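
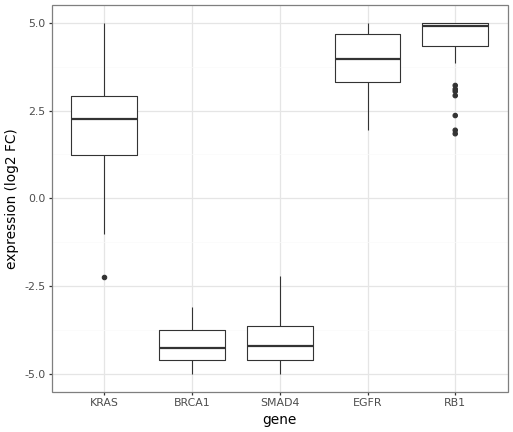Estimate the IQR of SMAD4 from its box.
≈ 1

Q3 ≈ -4, Q1 ≈ -5; IQR ≈ 1.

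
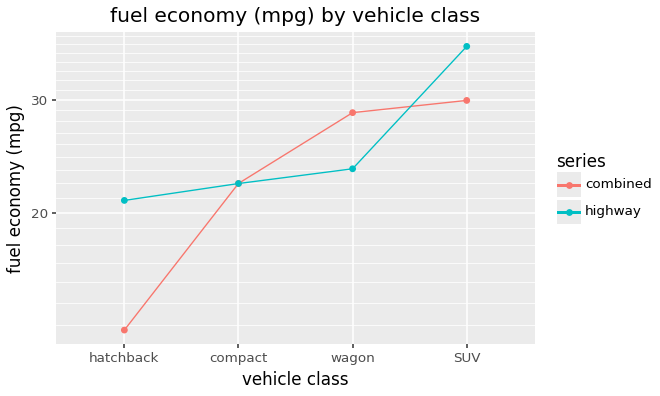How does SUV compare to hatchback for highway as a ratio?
≈ 1.8×

SUV ≈ 36, hatchback ≈ 20; 36/20 ≈ 1.8.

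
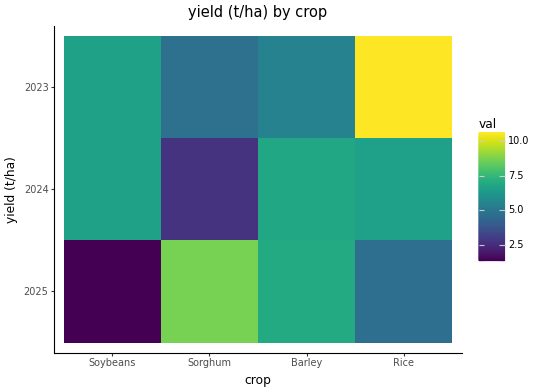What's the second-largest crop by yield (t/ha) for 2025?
Barley

Top 3 for 2025: Sorghum ≈ 9, Barley ≈ 7, Rice ≈ 5.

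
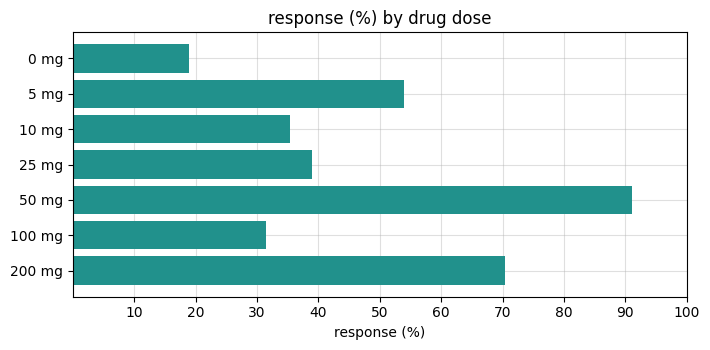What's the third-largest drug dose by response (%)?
5 mg

Top 4: 50 mg ≈ 90, 200 mg ≈ 70, 5 mg ≈ 50, 25 mg ≈ 40.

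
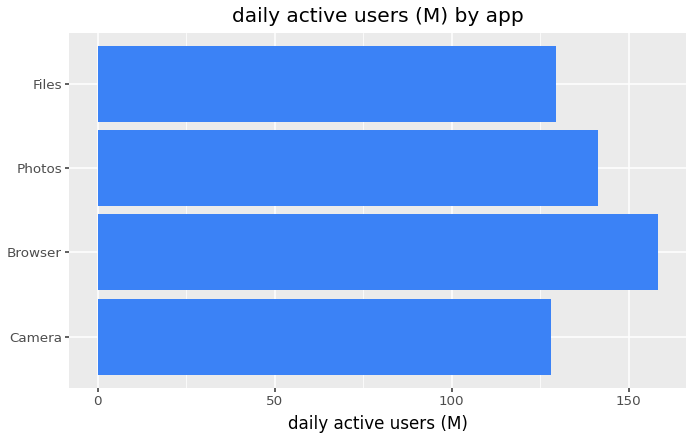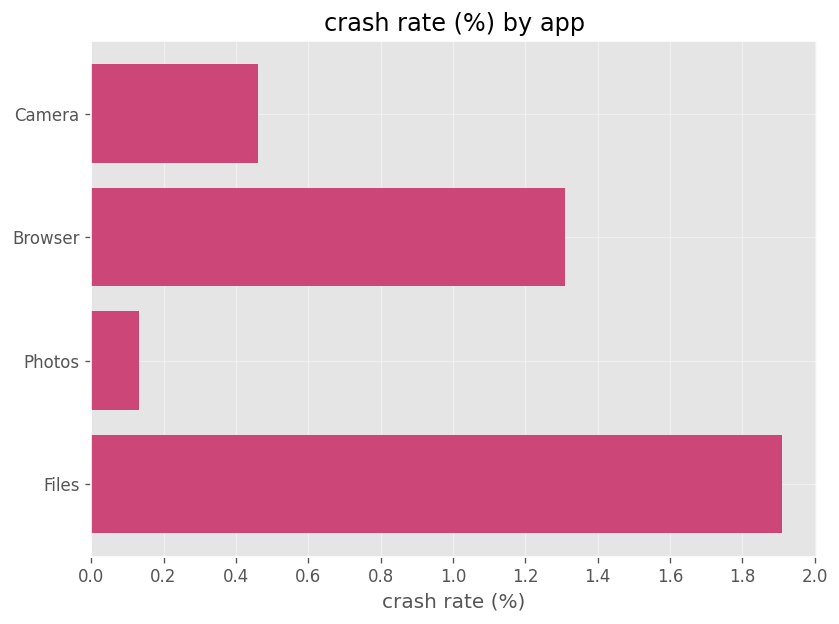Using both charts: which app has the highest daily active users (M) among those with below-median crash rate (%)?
Photos

Chart 2 median crash rate (%) ≈ 0.8; below-median apps: Camera, Photos. Among those, Photos has the highest daily active users (M) (≈ 140).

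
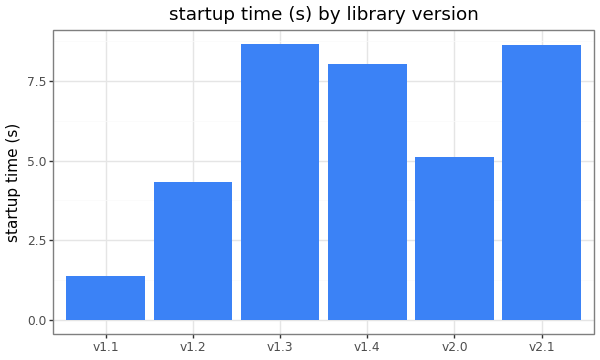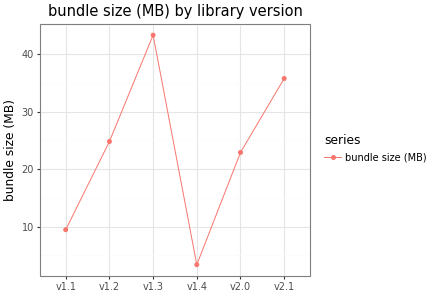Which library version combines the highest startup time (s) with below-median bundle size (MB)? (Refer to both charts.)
Chart 2 median bundle size (MB) ≈ 25; below-median library versions: v1.1, v1.4, v2.0. Among those, v1.4 has the highest startup time (s) (≈ 8).

v1.4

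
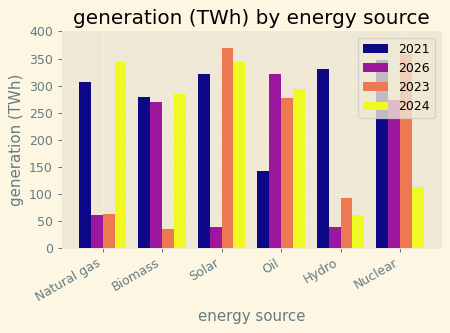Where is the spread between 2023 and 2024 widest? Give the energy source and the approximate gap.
Natural gas, ≈ 300 TWh

Natural gas: 2023 ≈ 50, 2024 ≈ 350 → gap ≈ 300. Next-largest (Biomass) is only ≈ 250.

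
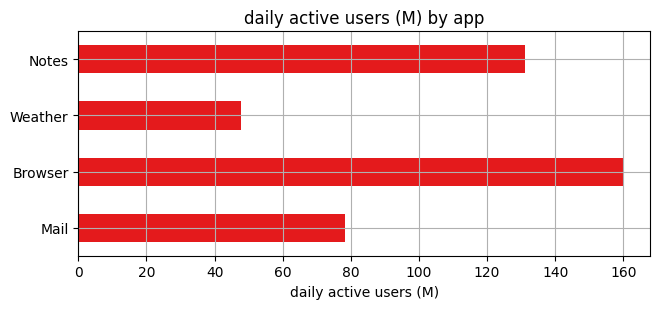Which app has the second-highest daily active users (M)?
Top 3: Browser ≈ 160, Notes ≈ 140, Mail ≈ 80.

Notes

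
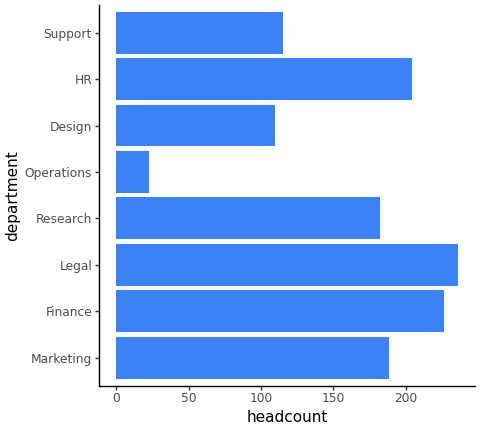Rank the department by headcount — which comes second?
Finance

Top 3: Legal ≈ 240, Finance ≈ 220, HR ≈ 200.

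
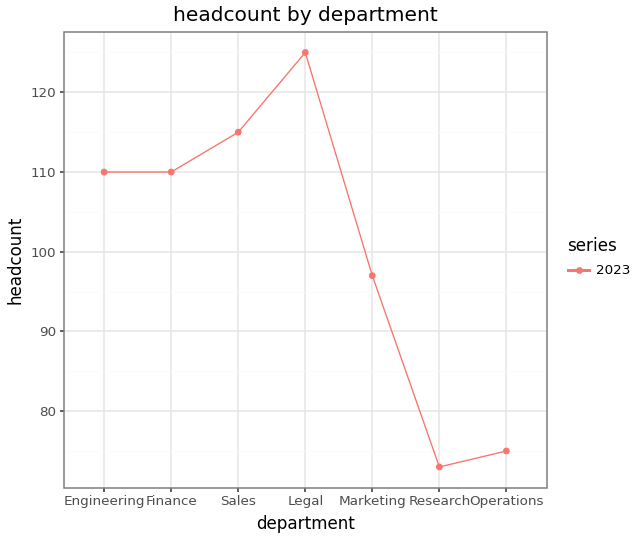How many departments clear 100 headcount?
Above 100: Engineering, Finance, Sales, Legal.

4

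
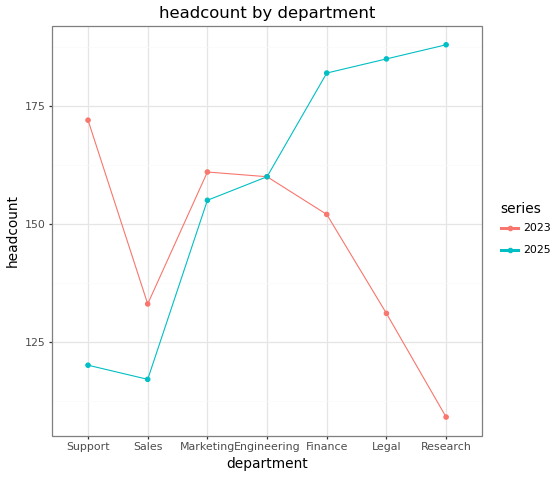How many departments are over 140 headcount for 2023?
4

Above 140: Support, Marketing, Engineering, Finance.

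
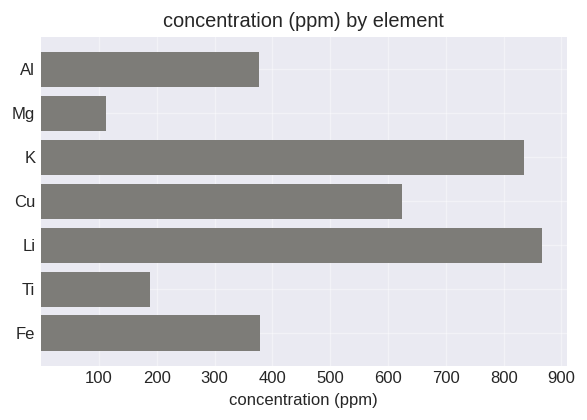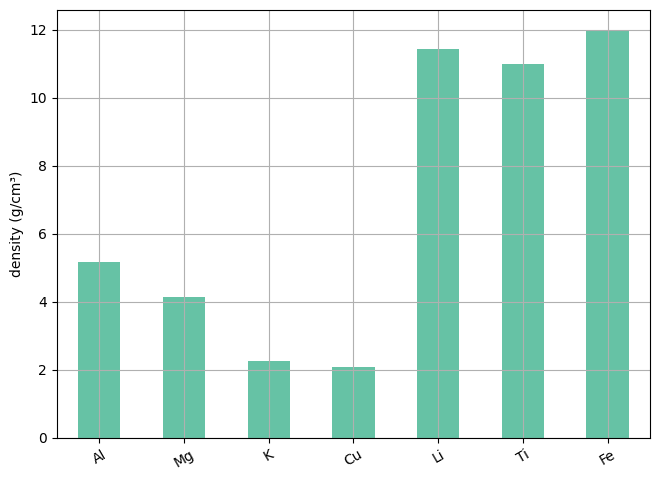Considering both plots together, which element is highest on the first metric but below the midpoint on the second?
Chart 2 median density (g/cm³) ≈ 6; below-median elements: Mg, K, Cu. Among those, K has the highest concentration (ppm) (≈ 800).

K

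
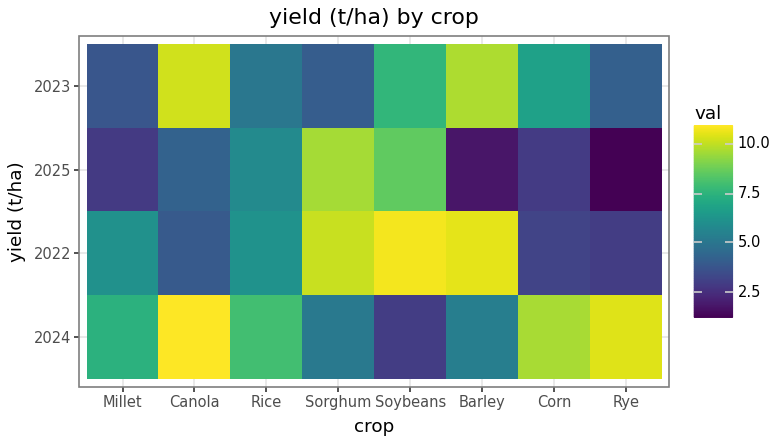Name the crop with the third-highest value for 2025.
Top 4 for 2025: Sorghum ≈ 10, Soybeans ≈ 9, Rice ≈ 6, Canola ≈ 4.

Rice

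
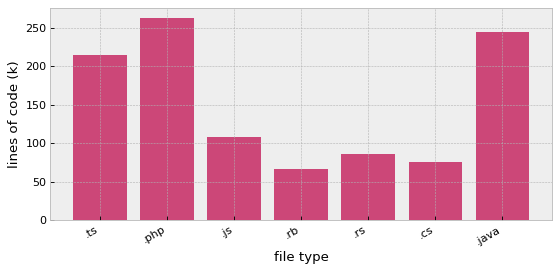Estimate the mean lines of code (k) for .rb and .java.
≈ 162

(75 + 250) / 2 ≈ 162.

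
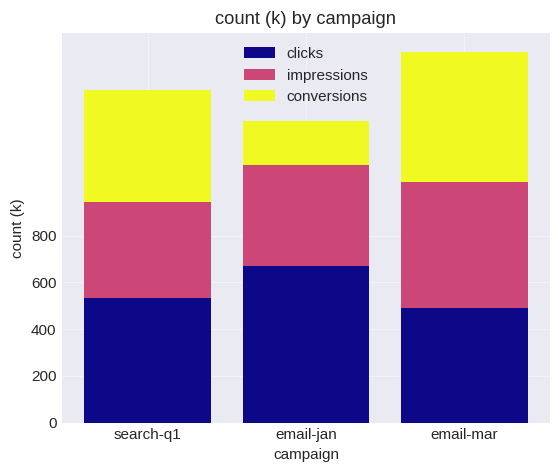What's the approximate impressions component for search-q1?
impressions top ≈ 1000, bottom ≈ 600; segment ≈ 400.

≈ 400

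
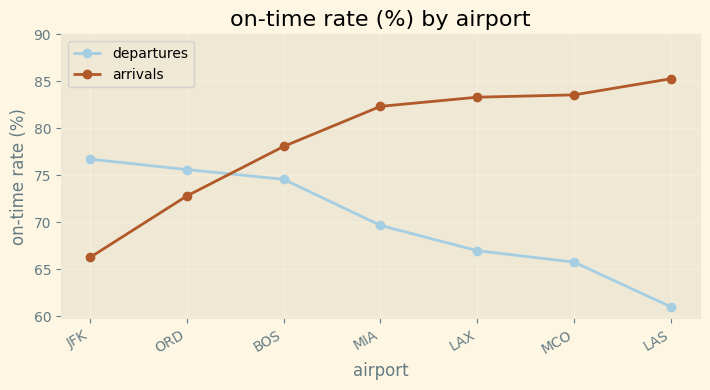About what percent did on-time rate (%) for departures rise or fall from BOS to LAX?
BOS ≈ 75, LAX ≈ 65; (65 − 75) / 75 ≈ -13.3%.

≈ -13.3%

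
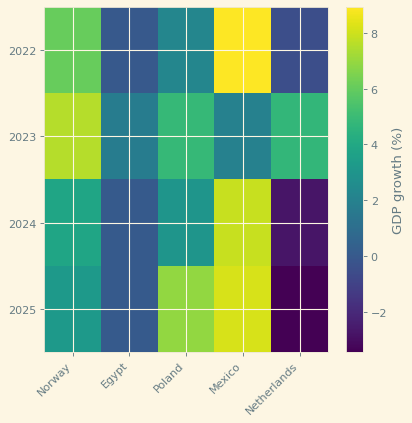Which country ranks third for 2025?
Norway

Top 4 for 2025: Mexico ≈ 8, Poland ≈ 6, Norway ≈ 4, Egypt ≈ 0.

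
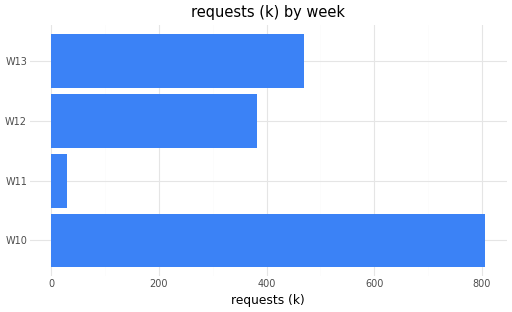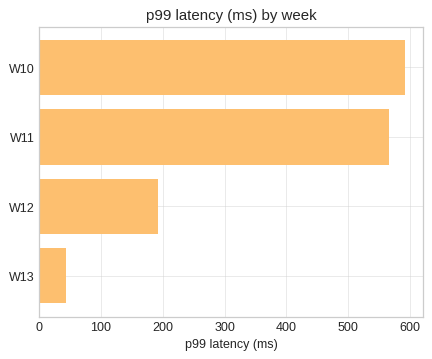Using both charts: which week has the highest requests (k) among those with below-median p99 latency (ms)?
W13

Chart 2 median p99 latency (ms) ≈ 400; below-median weeks: W12, W13. Among those, W13 has the highest requests (k) (≈ 500).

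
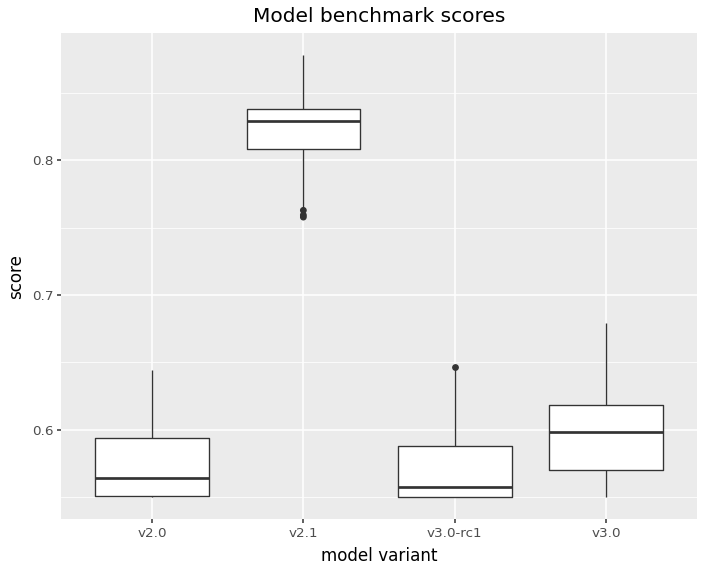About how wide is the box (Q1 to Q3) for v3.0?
≈ 0.05

Q3 ≈ 0.60, Q1 ≈ 0.55; IQR ≈ 0.05.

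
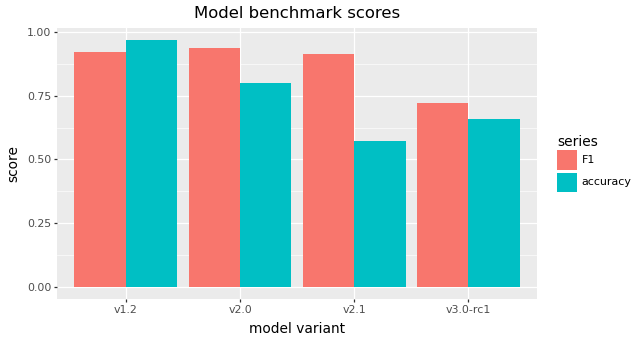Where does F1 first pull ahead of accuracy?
v2.0

v1.2: F1 ≈ 0.9 vs accuracy ≈ 1.0 (not yet); v2.0: F1 ≈ 0.9 vs accuracy ≈ 0.8 (first crossover).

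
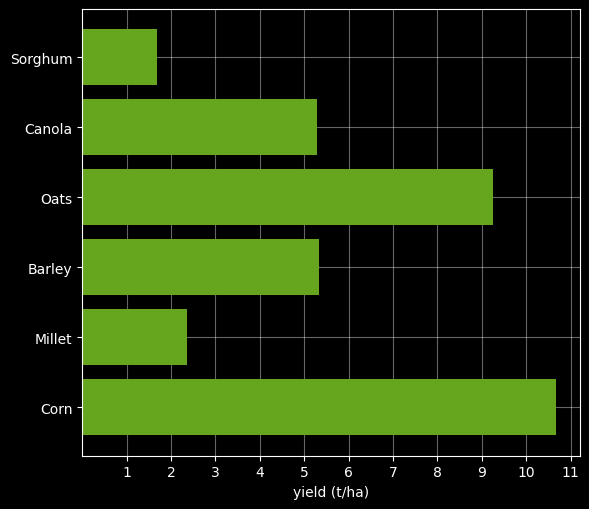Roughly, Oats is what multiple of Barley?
Oats ≈ 9, Barley ≈ 5; 9/5 ≈ 1.8.

≈ 1.8×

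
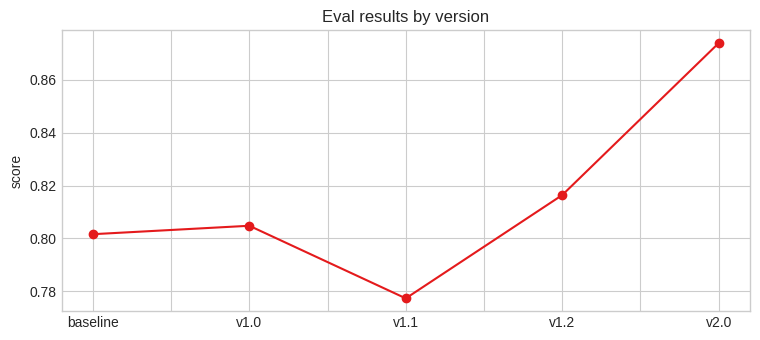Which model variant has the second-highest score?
Top 3: v2.0 ≈ 0.87, v1.2 ≈ 0.82, v1.0 ≈ 0.80.

v1.2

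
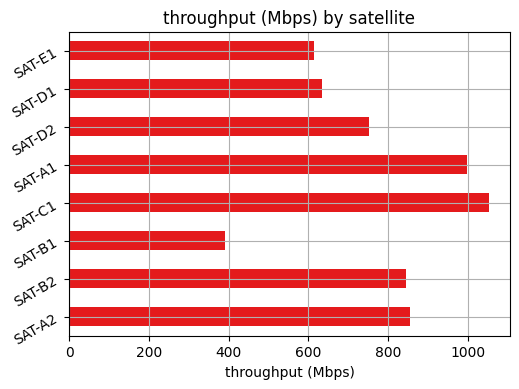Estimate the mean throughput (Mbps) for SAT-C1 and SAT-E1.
≈ 850

(1100 + 600) / 2 ≈ 850.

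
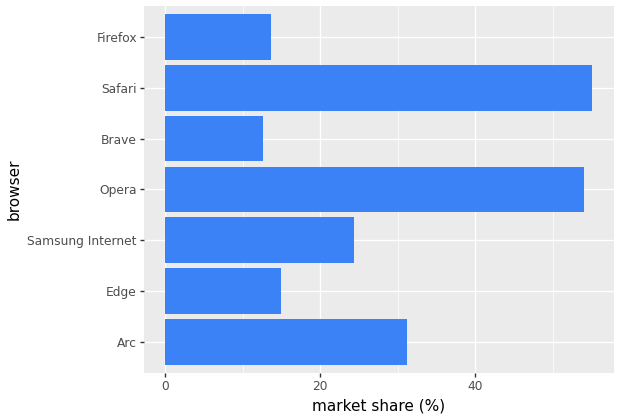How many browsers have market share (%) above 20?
Above 20: Arc, Samsung Internet, Opera, Safari.

4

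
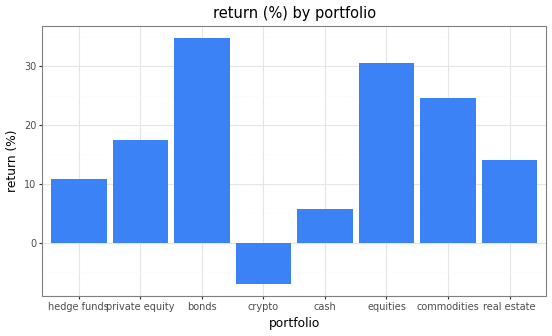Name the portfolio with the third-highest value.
Top 4: bonds ≈ 35, equities ≈ 30, commodities ≈ 25, private equity ≈ 20.

commodities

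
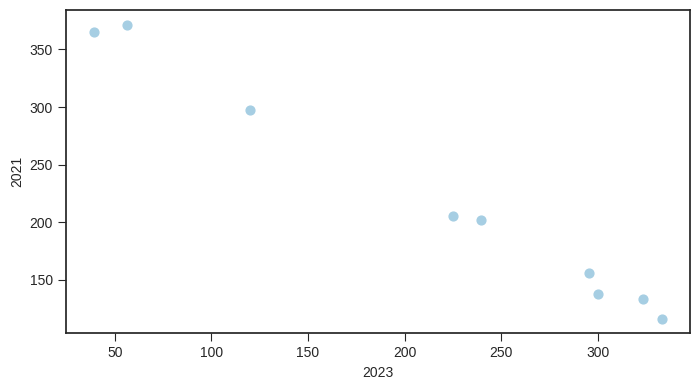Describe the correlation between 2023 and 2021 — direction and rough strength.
negative, strong

Points are negatively correlated; strong (|r| ≈ 1.0).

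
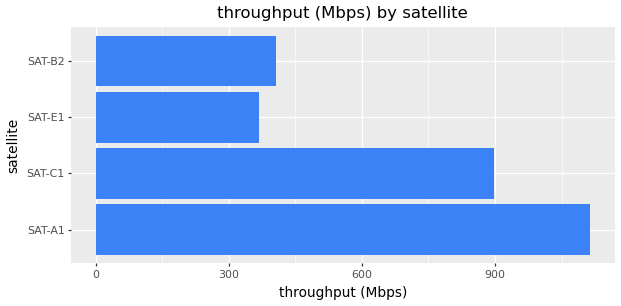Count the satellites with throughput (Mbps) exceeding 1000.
Above 1000: SAT-A1.

1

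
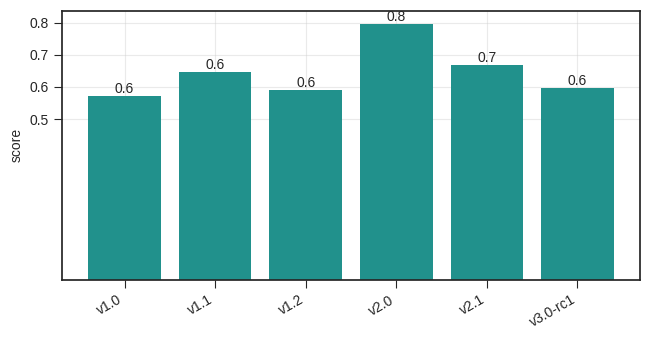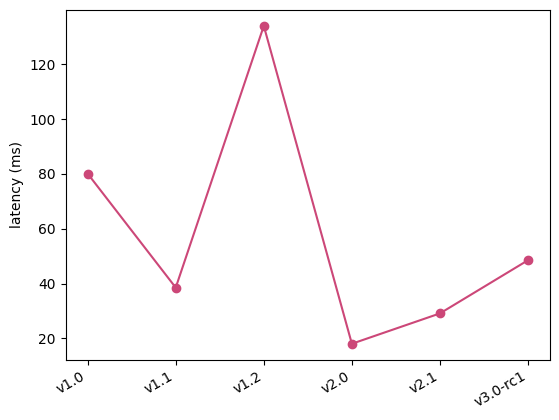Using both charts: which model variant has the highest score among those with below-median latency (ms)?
Chart 2 median latency (ms) ≈ 40; below-median model variants: v1.1, v2.0, v2.1. Among those, v2.0 has the highest score (≈ 0.8).

v2.0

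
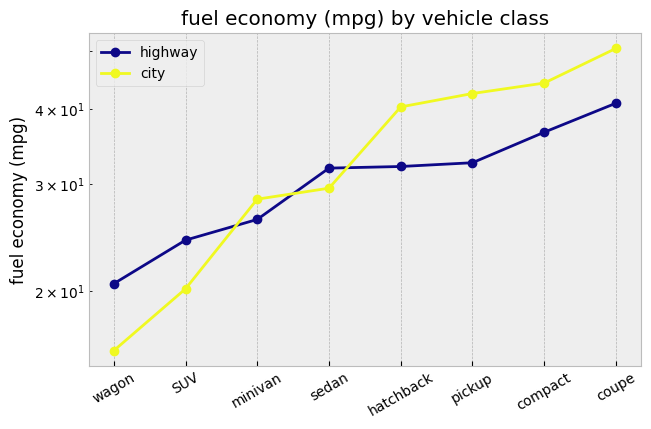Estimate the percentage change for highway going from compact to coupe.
compact ≈ 35, coupe ≈ 40; (40 − 35) / 35 ≈ +14.3%.

≈ +14.3%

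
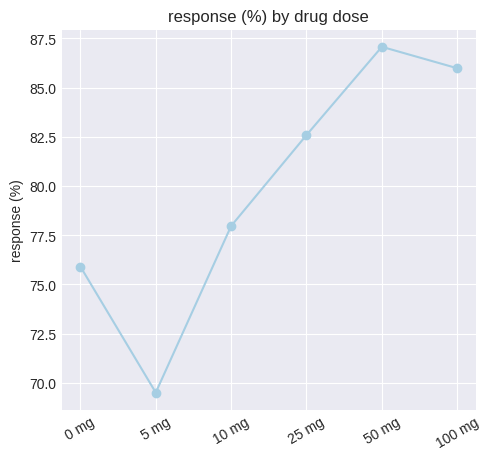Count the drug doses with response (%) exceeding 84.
2

Above 84: 50 mg, 100 mg.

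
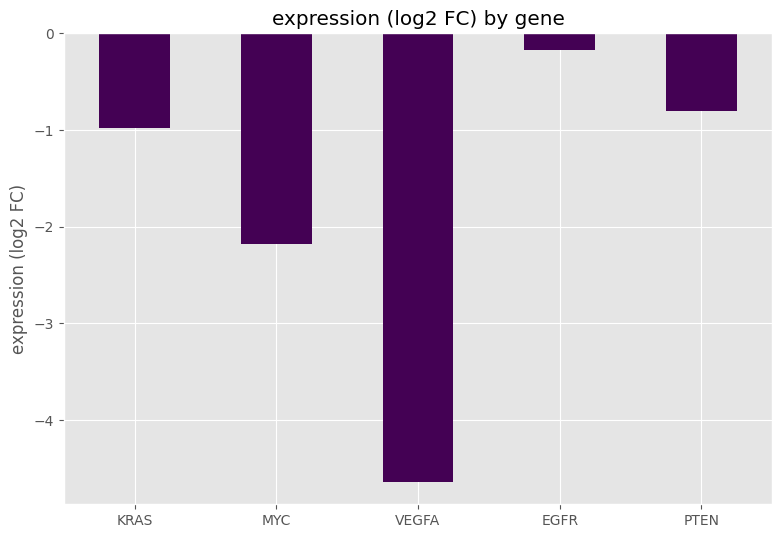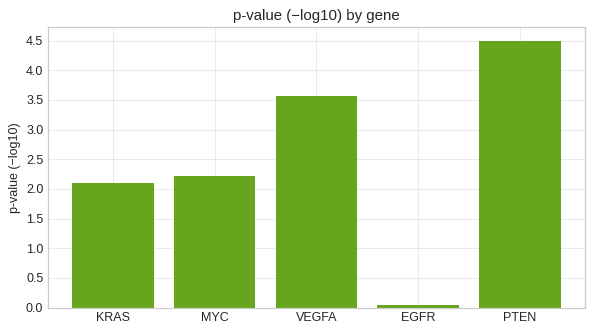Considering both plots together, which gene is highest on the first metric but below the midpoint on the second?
Chart 2 median p-value (−log10) ≈ 2; below-median genes: KRAS, EGFR. Among those, EGFR has the highest expression (log2 FC) (≈ 0).

EGFR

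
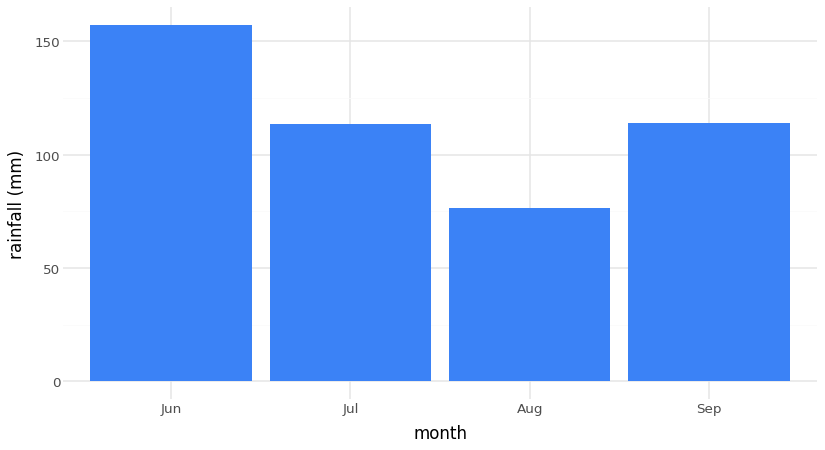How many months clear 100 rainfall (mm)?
Above 100: Jun, Jul, Sep.

3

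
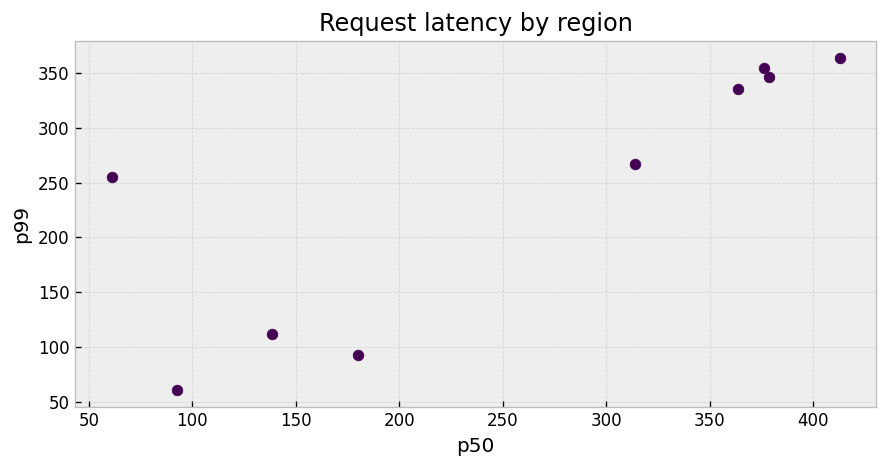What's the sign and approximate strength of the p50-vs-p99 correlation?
positive, strong

Points are positively correlated; strong (|r| ≈ 0.8).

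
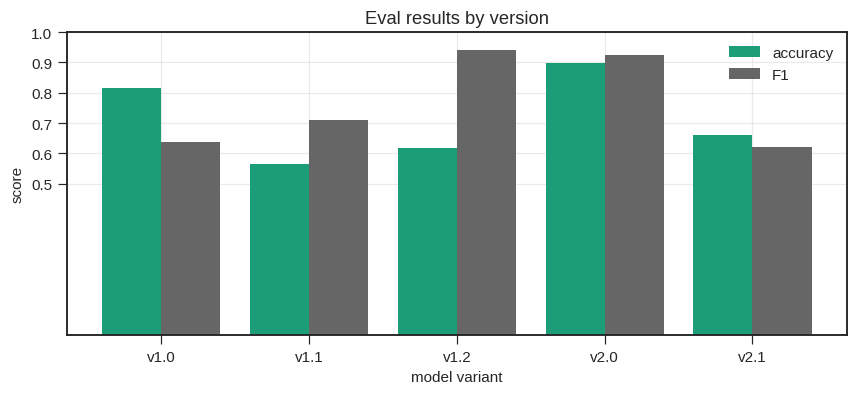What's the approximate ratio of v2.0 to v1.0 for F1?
v2.0 ≈ 0.9, v1.0 ≈ 0.6; 0.9/0.6 ≈ 1.5.

≈ 1.5×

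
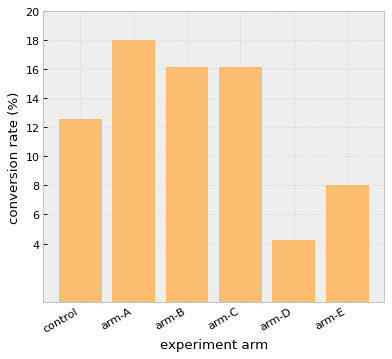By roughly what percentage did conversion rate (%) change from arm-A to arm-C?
≈ -11.1%

arm-A ≈ 18, arm-C ≈ 16; (16 − 18) / 18 ≈ -11.1%.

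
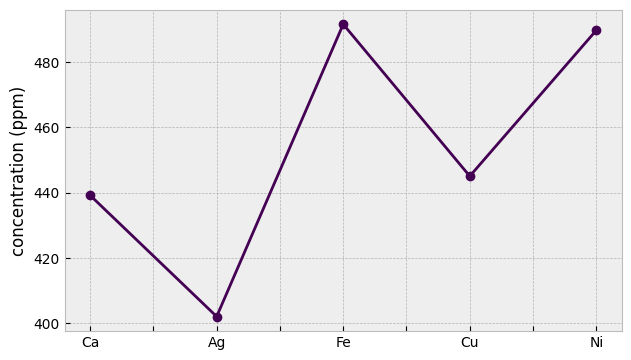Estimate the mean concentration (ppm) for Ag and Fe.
≈ 445

(400 + 490) / 2 ≈ 445.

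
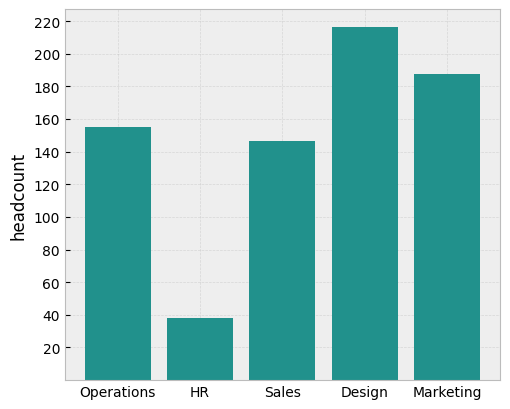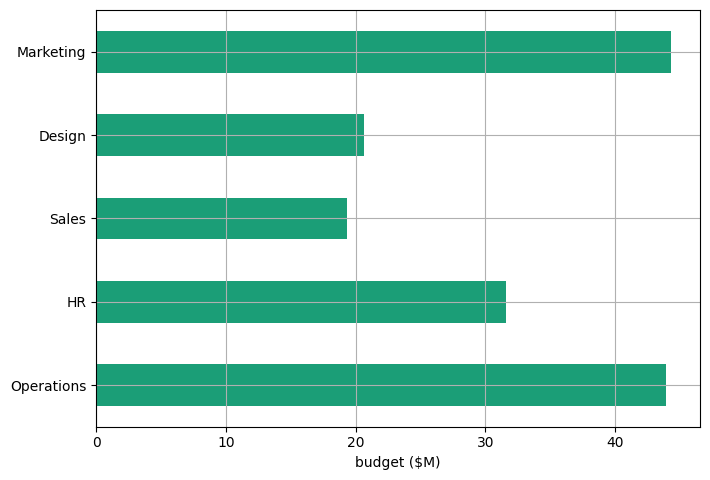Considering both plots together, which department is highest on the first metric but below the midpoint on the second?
Chart 2 median budget ($M) ≈ 30; below-median departments: Sales, Design. Among those, Design has the highest headcount (≈ 220).

Design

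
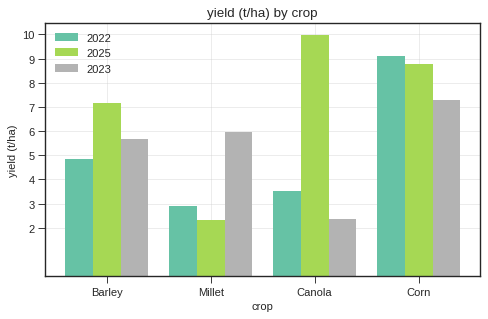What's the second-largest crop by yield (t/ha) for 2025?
Top 3 for 2025: Canola ≈ 10, Corn ≈ 9, Barley ≈ 7.

Corn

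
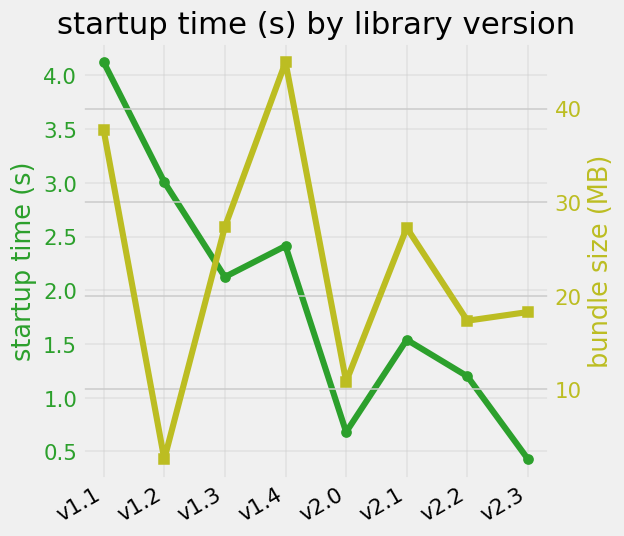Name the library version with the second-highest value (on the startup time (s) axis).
Top 3 (on the startup time (s) axis): v1.1 ≈ 4.0, v1.2 ≈ 3.0, v1.4 ≈ 2.5.

v1.2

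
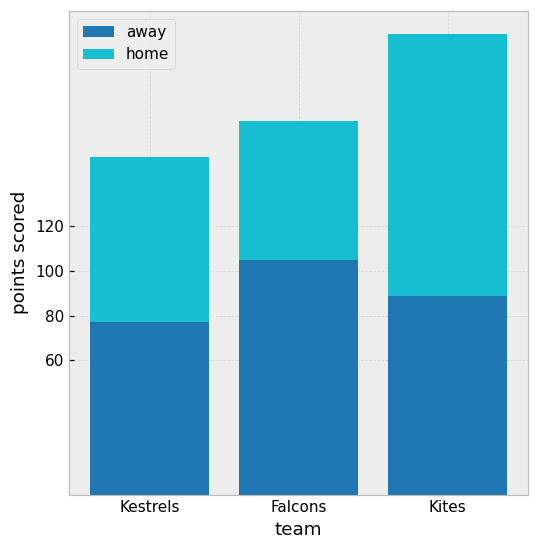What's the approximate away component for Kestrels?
≈ 80

away top ≈ 80, bottom ≈ 0; segment ≈ 80.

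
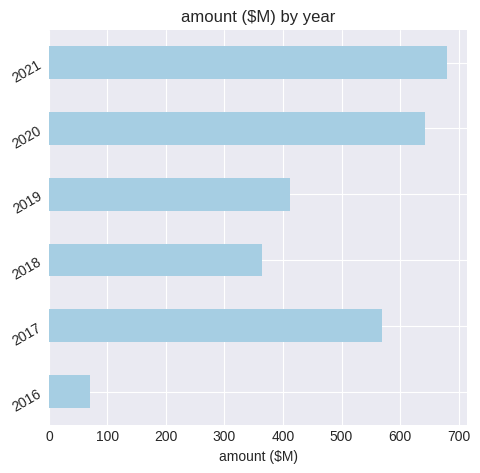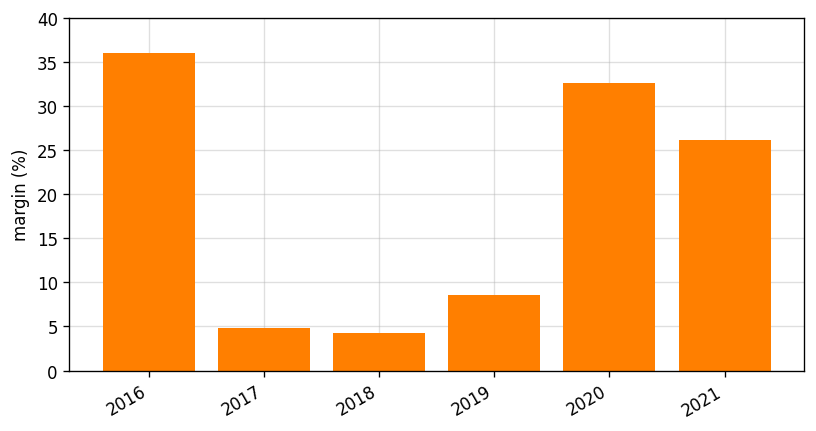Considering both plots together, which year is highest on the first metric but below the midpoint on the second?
Chart 2 median margin (%) ≈ 15; below-median years: 2017, 2018, 2019. Among those, 2017 has the highest amount ($M) (≈ 600).

2017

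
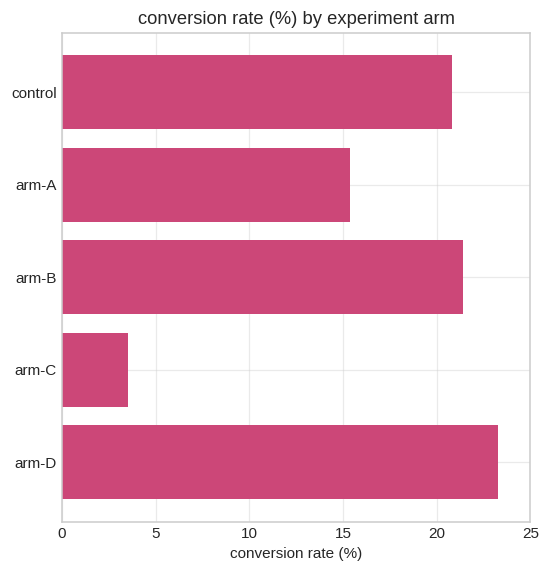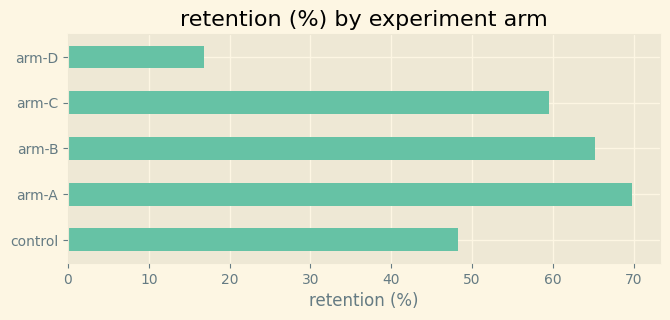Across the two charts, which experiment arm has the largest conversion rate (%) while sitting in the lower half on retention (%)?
arm-D

Chart 2 median retention (%) ≈ 60; below-median experiment arms: control, arm-D. Among those, arm-D has the highest conversion rate (%) (≈ 25).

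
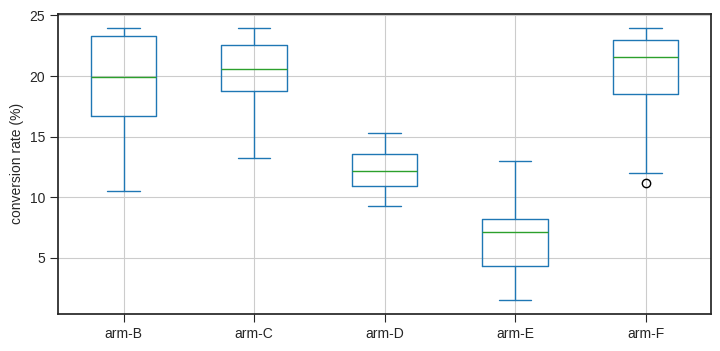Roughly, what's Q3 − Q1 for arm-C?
Q3 ≈ 22, Q1 ≈ 18; IQR ≈ 4.

≈ 4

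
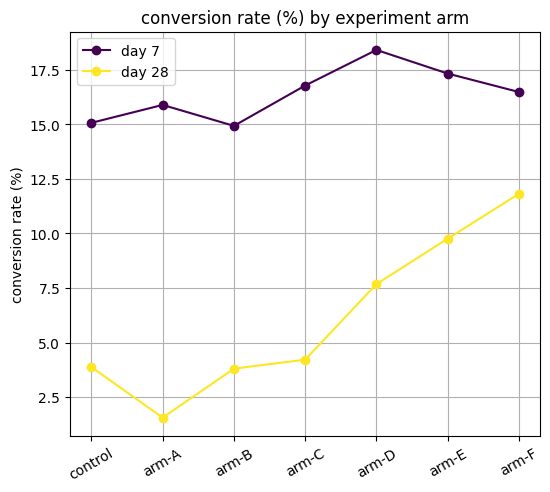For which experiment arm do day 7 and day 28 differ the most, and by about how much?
arm-A: day 7 ≈ 16, day 28 ≈ 2 → gap ≈ 14. Next-largest (arm-C) is only ≈ 12.

arm-A, ≈ 14 %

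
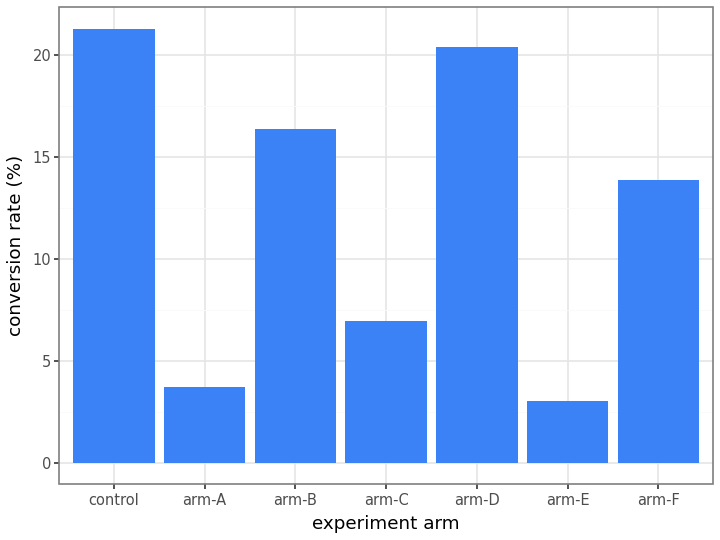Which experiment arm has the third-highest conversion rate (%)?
arm-B

Top 4: control ≈ 22, arm-D ≈ 20, arm-B ≈ 16, arm-F ≈ 14.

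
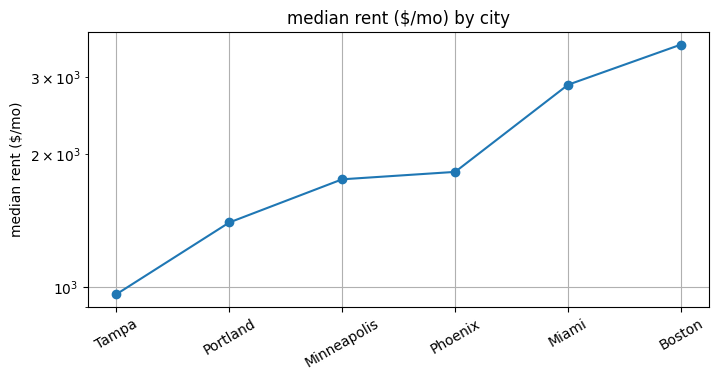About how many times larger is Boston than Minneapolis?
Boston ≈ 3500, Minneapolis ≈ 2000; 3500/2000 ≈ 1.75.

≈ 1.75×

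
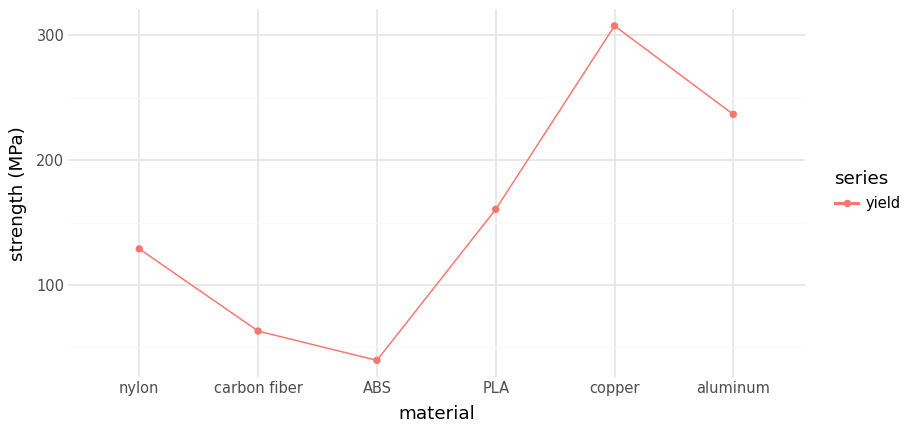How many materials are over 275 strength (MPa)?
1

Above 275: copper.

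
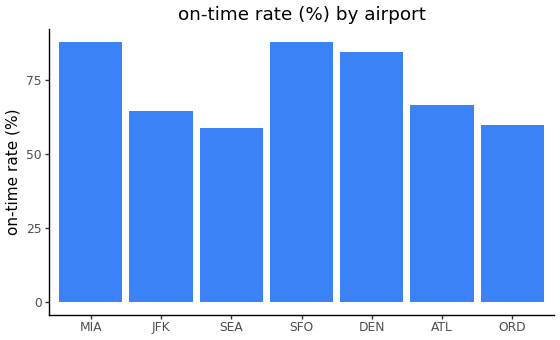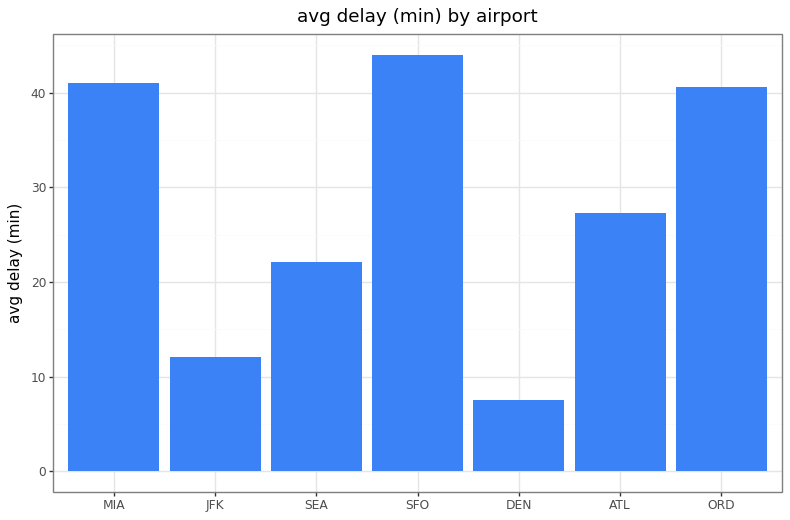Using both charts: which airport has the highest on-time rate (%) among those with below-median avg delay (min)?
DEN

Chart 2 median avg delay (min) ≈ 25; below-median airports: JFK, SEA, DEN. Among those, DEN has the highest on-time rate (%) (≈ 80).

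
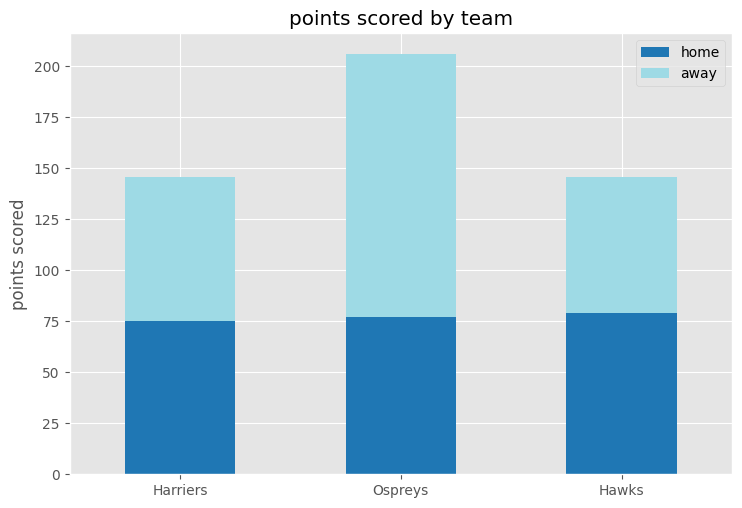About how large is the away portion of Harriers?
away top ≈ 140, bottom ≈ 80; segment ≈ 60.

≈ 60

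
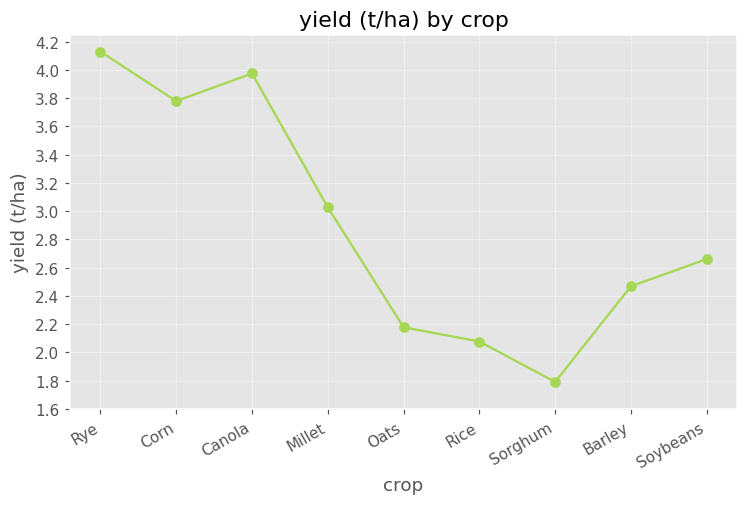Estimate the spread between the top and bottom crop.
≈ 2.4

Max Rye ≈ 4.2, min Sorghum ≈ 1.8; range ≈ 2.4.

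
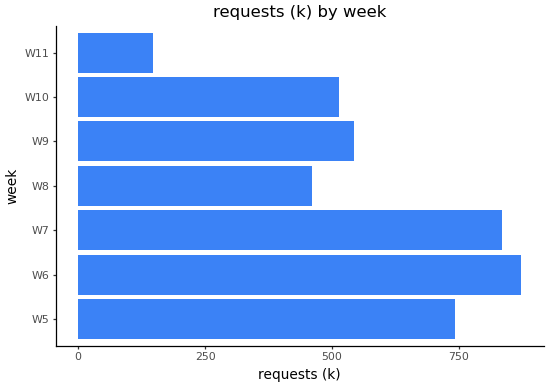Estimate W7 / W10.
W7 ≈ 800, W10 ≈ 500; 800/500 ≈ 1.6.

≈ 1.6×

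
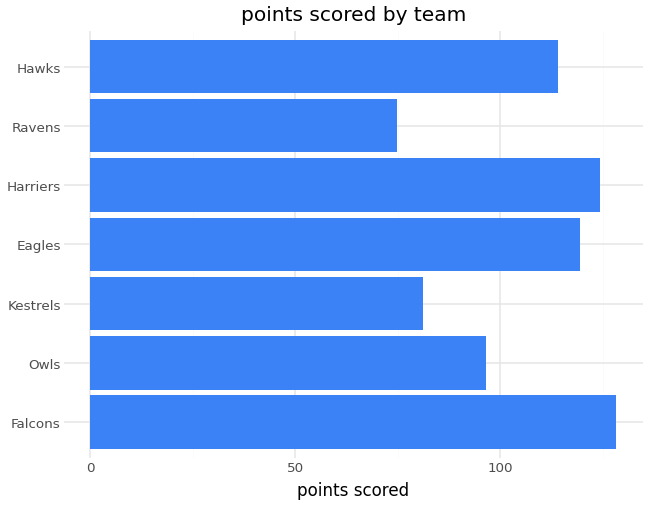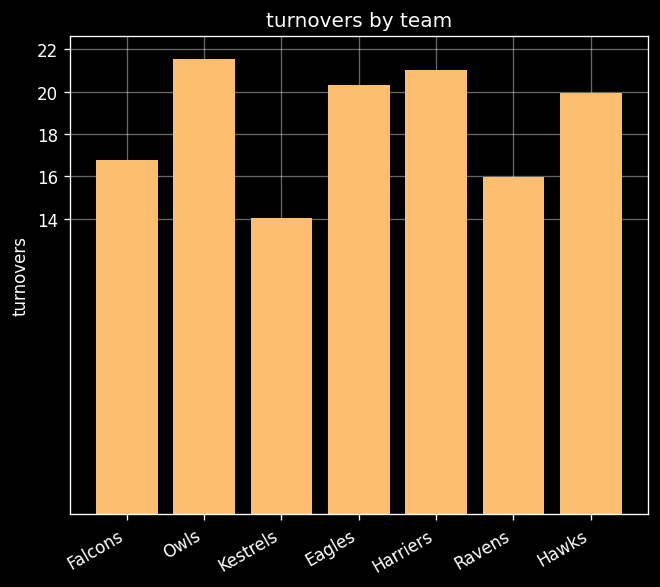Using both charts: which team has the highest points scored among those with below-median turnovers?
Chart 2 median turnovers ≈ 20; below-median teams: Falcons, Kestrels, Ravens. Among those, Falcons has the highest points scored (≈ 120).

Falcons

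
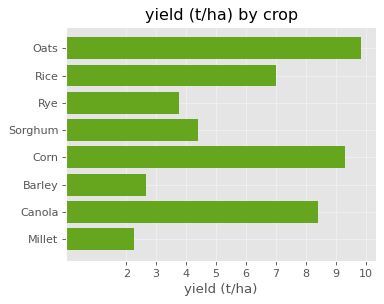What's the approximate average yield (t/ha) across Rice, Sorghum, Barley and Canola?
≈ 6

(7 + 4 + 3 + 8) / 4 ≈ 6.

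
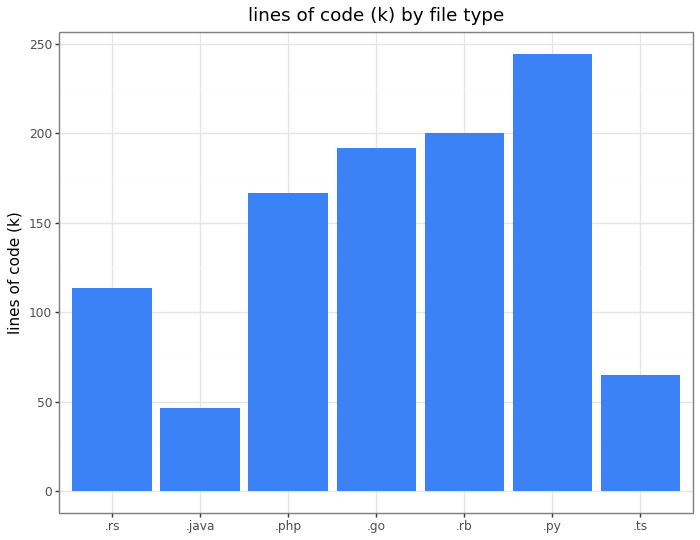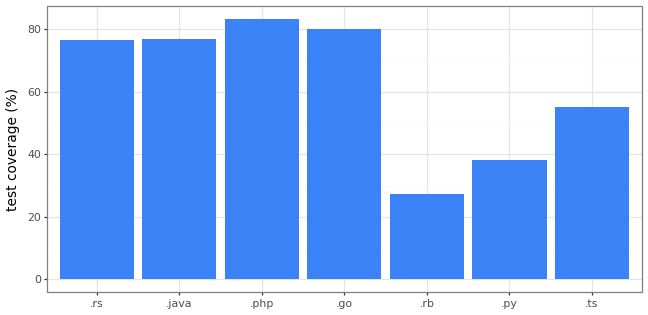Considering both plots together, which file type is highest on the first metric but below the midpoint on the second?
.py

Chart 2 median test coverage (%) ≈ 80; below-median file types: .rb, .py, .ts. Among those, .py has the highest lines of code (k) (≈ 250).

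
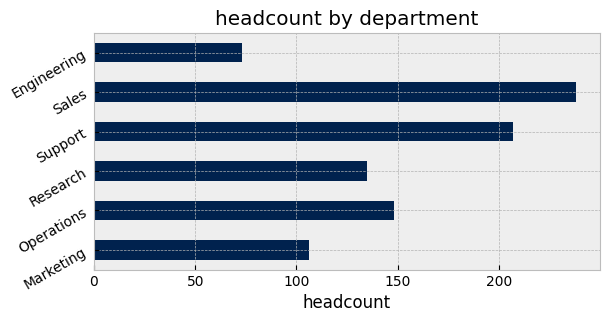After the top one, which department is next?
Support

Top 3: Sales ≈ 240, Support ≈ 200, Operations ≈ 140.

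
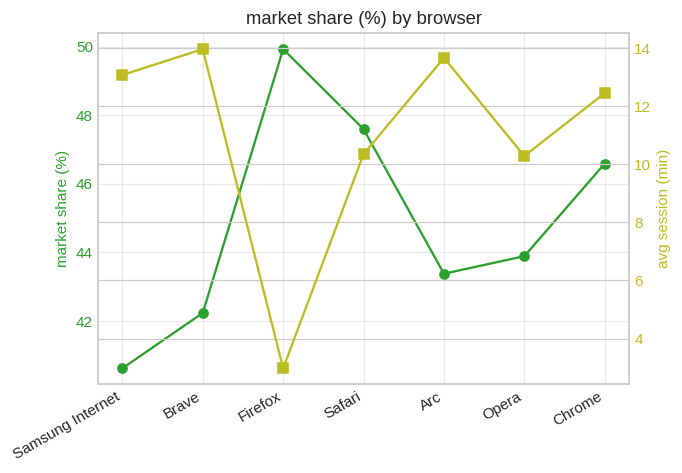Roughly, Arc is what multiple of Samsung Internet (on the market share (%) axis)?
≈ 1.05×

Arc ≈ 43, Samsung Internet ≈ 41; 43/41 ≈ 1.05.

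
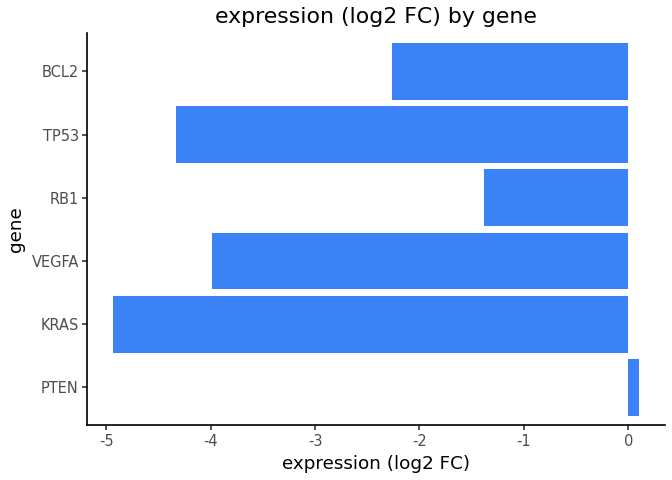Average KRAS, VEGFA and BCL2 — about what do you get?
≈ -3.83

(-5.0 + -4.0 + -2.5) / 3 ≈ -3.83.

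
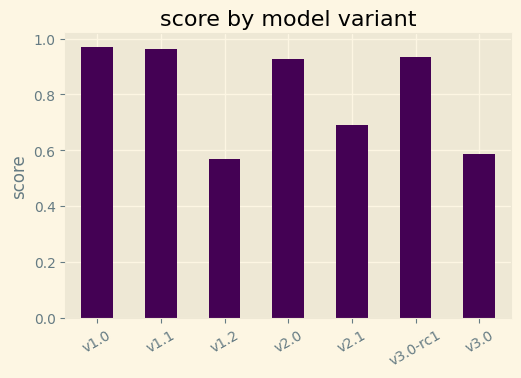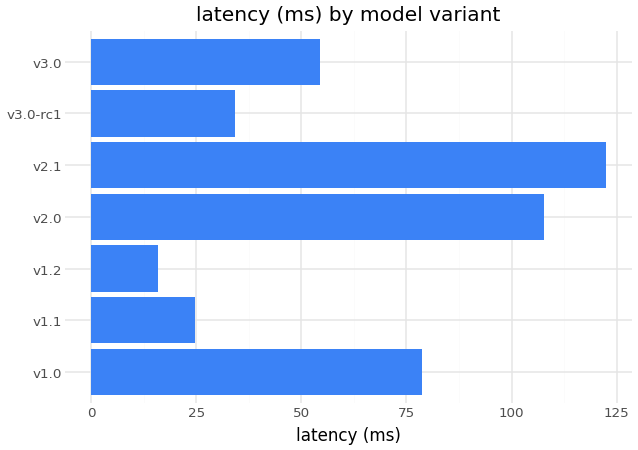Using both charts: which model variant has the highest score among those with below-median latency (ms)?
Chart 2 median latency (ms) ≈ 60; below-median model variants: v1.1, v1.2, v3.0-rc1. Among those, v1.1 has the highest score (≈ 1).

v1.1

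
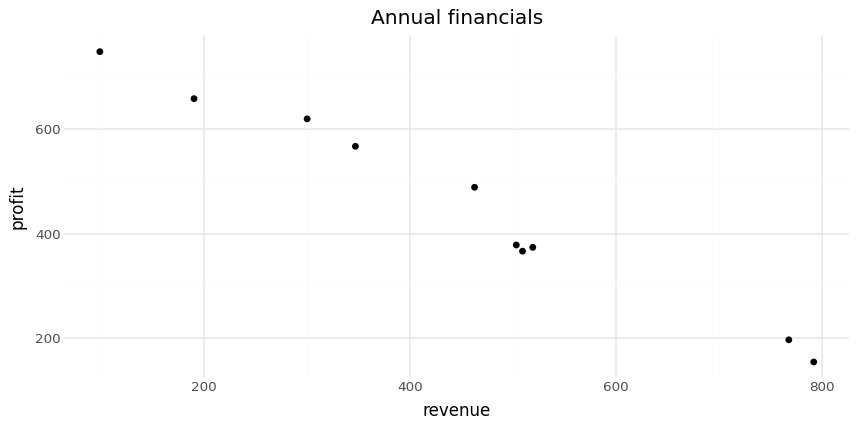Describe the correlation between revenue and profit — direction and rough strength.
Points are negatively correlated; strong (|r| ≈ 1.0).

negative, strong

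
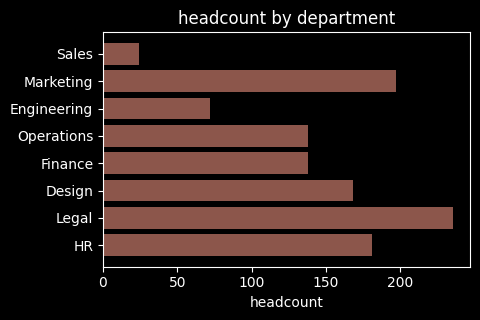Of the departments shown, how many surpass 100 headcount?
Above 100: Marketing, Operations, Finance, Design, Legal, HR.

6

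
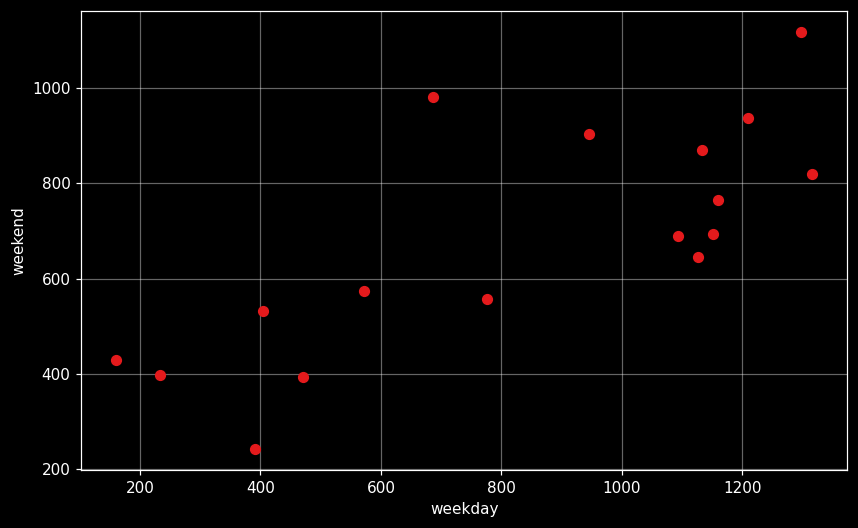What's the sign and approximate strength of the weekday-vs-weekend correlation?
positive, strong

Points are positively correlated; strong (|r| ≈ 0.8).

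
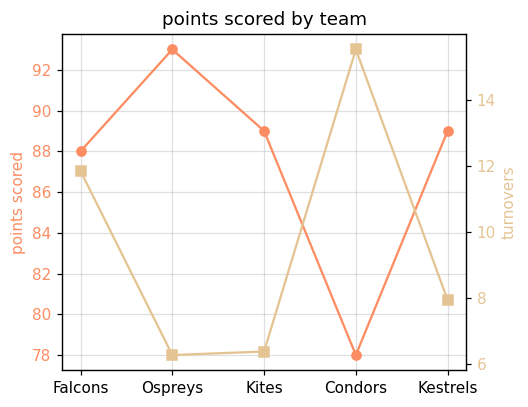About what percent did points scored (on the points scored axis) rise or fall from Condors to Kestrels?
Condors ≈ 78, Kestrels ≈ 88; (88 − 78) / 78 ≈ +12.8%.

≈ +12.8%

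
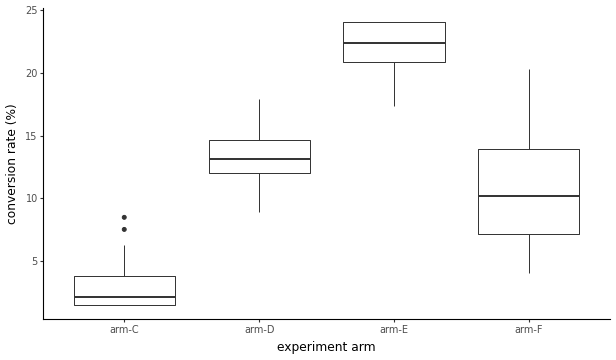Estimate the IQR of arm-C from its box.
Q3 ≈ 4, Q1 ≈ 2; IQR ≈ 2.

≈ 2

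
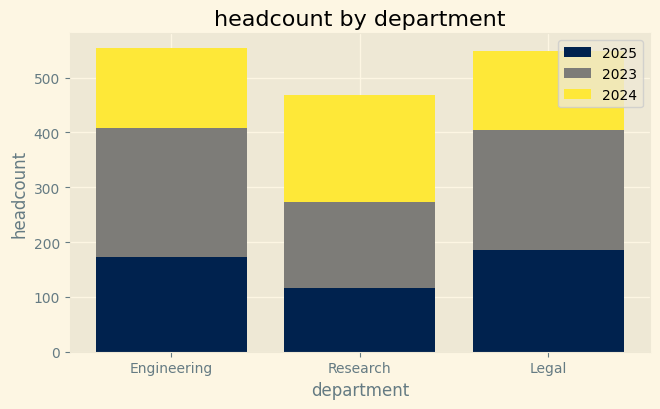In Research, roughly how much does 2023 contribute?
2023 top ≈ 250, bottom ≈ 100; segment ≈ 150.

≈ 150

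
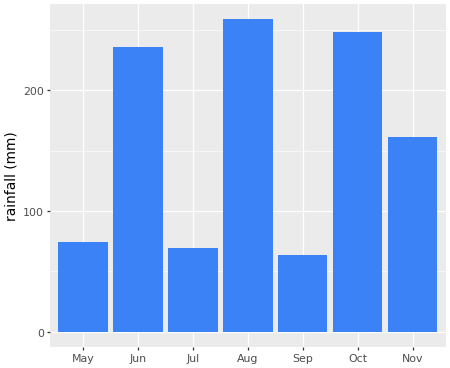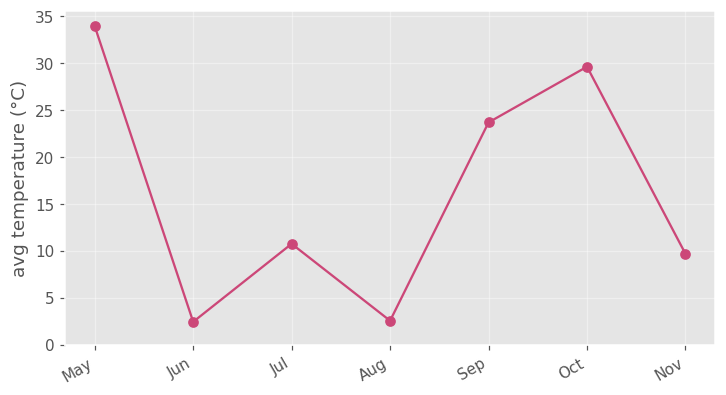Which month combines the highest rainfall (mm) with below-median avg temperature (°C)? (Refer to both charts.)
Chart 2 median avg temperature (°C) ≈ 10; below-median months: Jun, Aug, Nov. Among those, Aug has the highest rainfall (mm) (≈ 250).

Aug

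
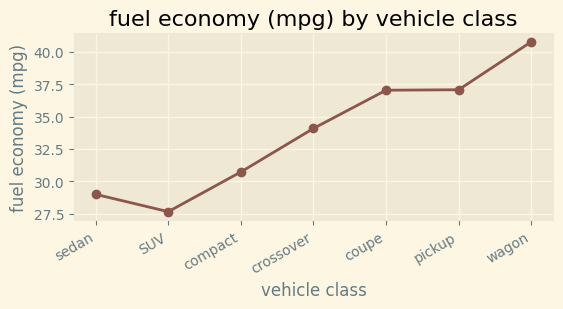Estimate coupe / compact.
coupe ≈ 38, compact ≈ 30; 38/30 ≈ 1.27.

≈ 1.27×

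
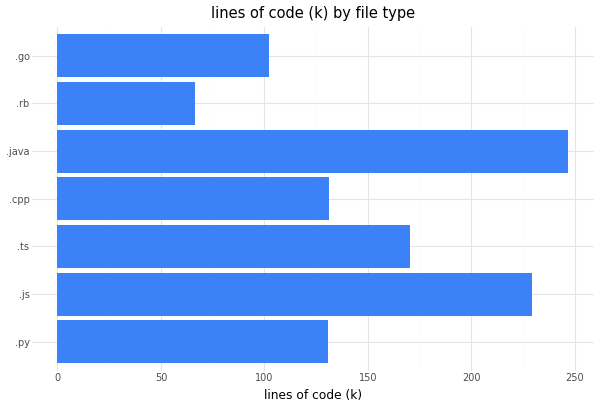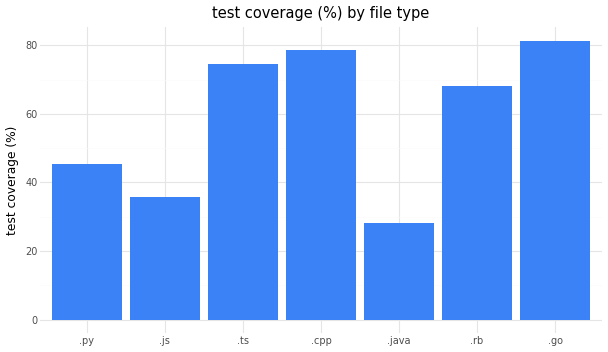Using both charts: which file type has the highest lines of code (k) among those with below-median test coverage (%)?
.java

Chart 2 median test coverage (%) ≈ 70; below-median file types: .py, .js, .java. Among those, .java has the highest lines of code (k) (≈ 250).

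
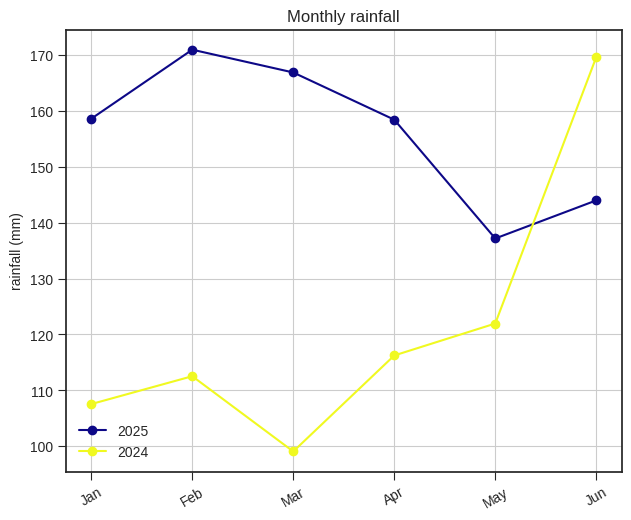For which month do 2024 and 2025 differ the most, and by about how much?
Mar: 2024 ≈ 100, 2025 ≈ 170 → gap ≈ 70. Next-largest (Feb) is only ≈ 60.

Mar, ≈ 70 mm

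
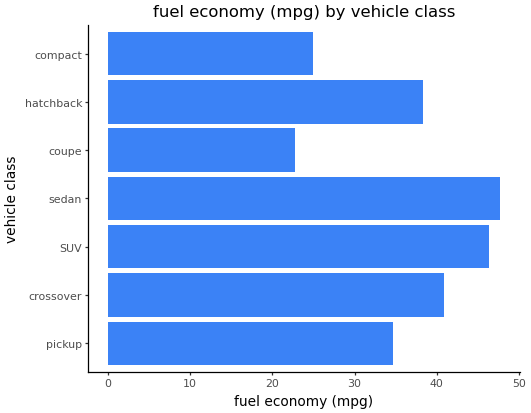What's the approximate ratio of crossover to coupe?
crossover ≈ 40, coupe ≈ 25; 40/25 ≈ 1.6.

≈ 1.6×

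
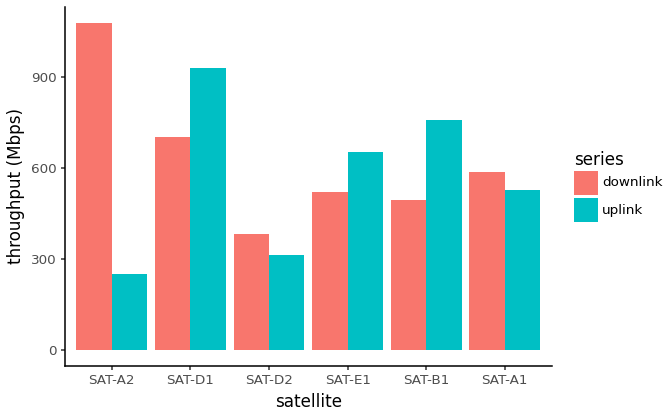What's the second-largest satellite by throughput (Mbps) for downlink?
Top 3 for downlink: SAT-A2 ≈ 1100, SAT-D1 ≈ 700, SAT-A1 ≈ 600.

SAT-D1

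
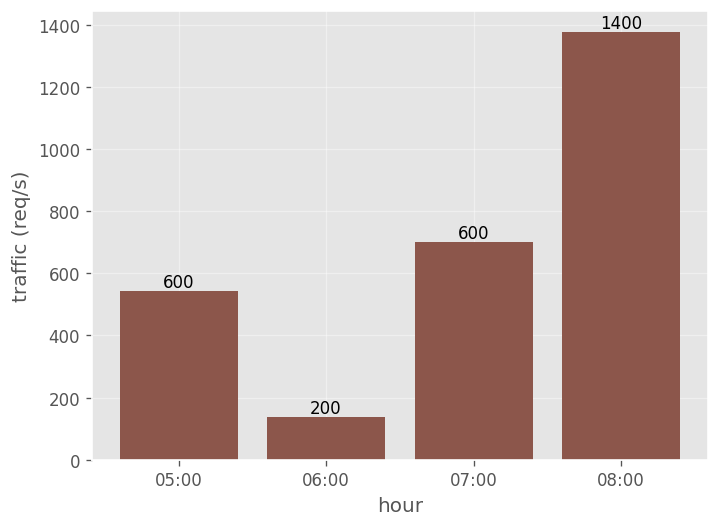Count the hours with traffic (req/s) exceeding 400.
Above 400: 05:00, 07:00, 08:00.

3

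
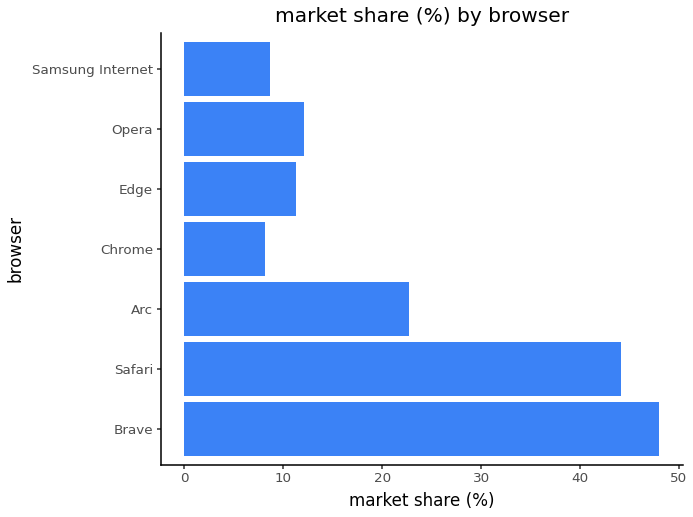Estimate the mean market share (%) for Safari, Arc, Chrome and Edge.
(45 + 25 + 10 + 10) / 4 ≈ 22.

≈ 22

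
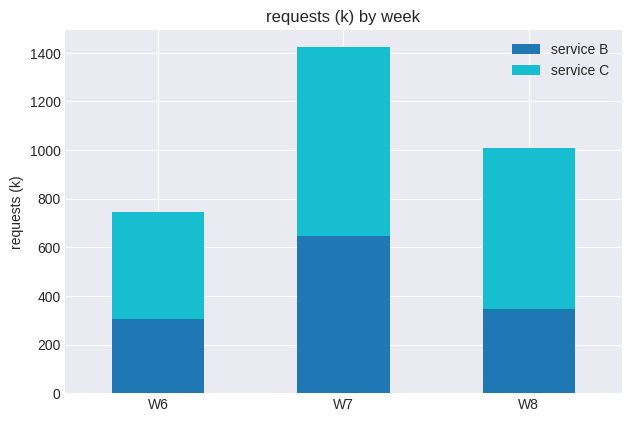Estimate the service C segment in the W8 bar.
service C top ≈ 1000, bottom ≈ 400; segment ≈ 600.

≈ 600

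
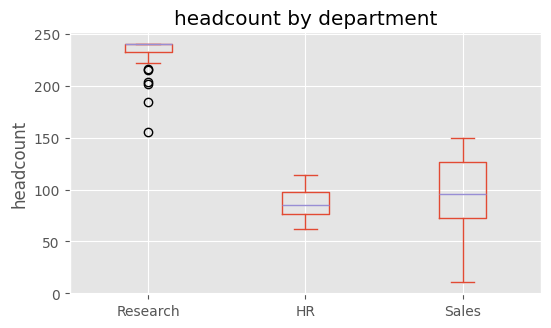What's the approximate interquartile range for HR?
Q3 ≈ 100, Q1 ≈ 80; IQR ≈ 20.

≈ 20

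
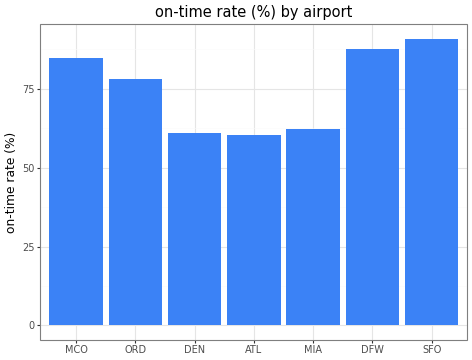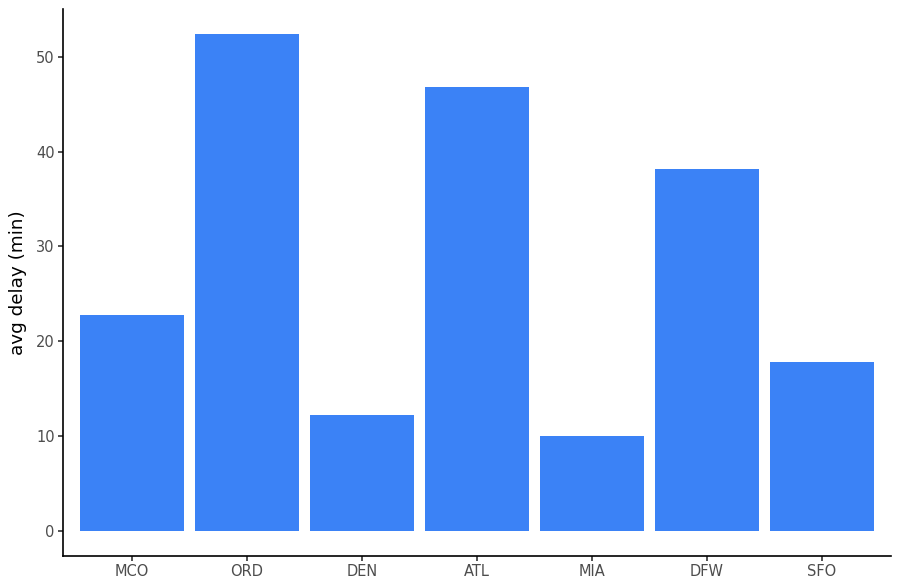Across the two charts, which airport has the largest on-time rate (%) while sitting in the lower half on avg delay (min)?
SFO

Chart 2 median avg delay (min) ≈ 25; below-median airports: DEN, MIA, SFO. Among those, SFO has the highest on-time rate (%) (≈ 90).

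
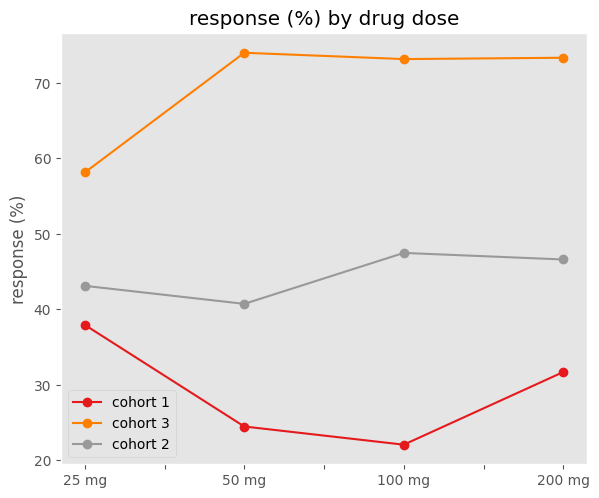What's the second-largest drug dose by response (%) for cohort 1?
Top 3 for cohort 1: 25 mg ≈ 40, 200 mg ≈ 30, 50 mg ≈ 25.

200 mg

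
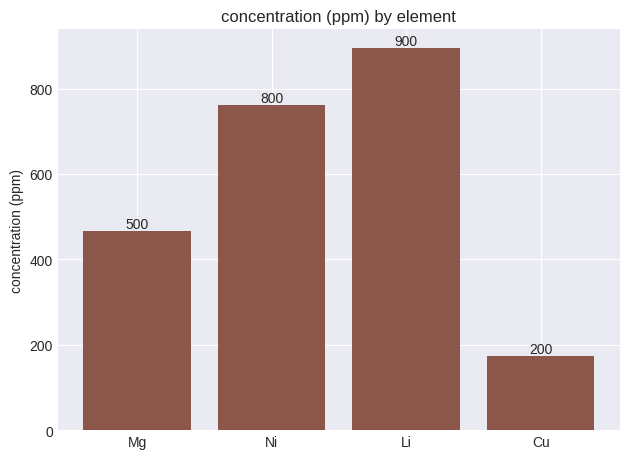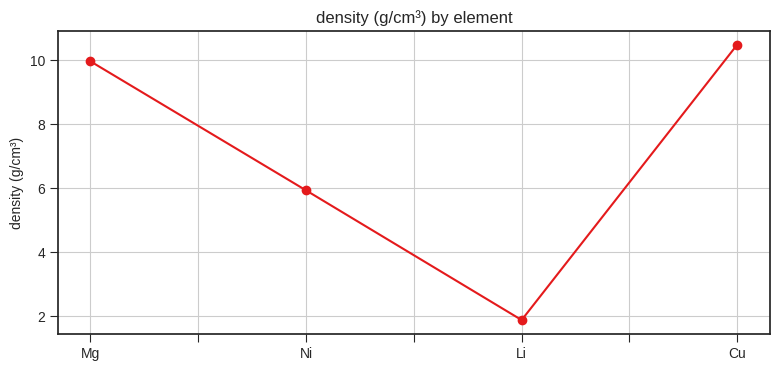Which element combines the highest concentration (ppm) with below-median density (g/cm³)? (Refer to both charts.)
Chart 2 median density (g/cm³) ≈ 8; below-median elements: Ni, Li. Among those, Li has the highest concentration (ppm) (≈ 900).

Li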